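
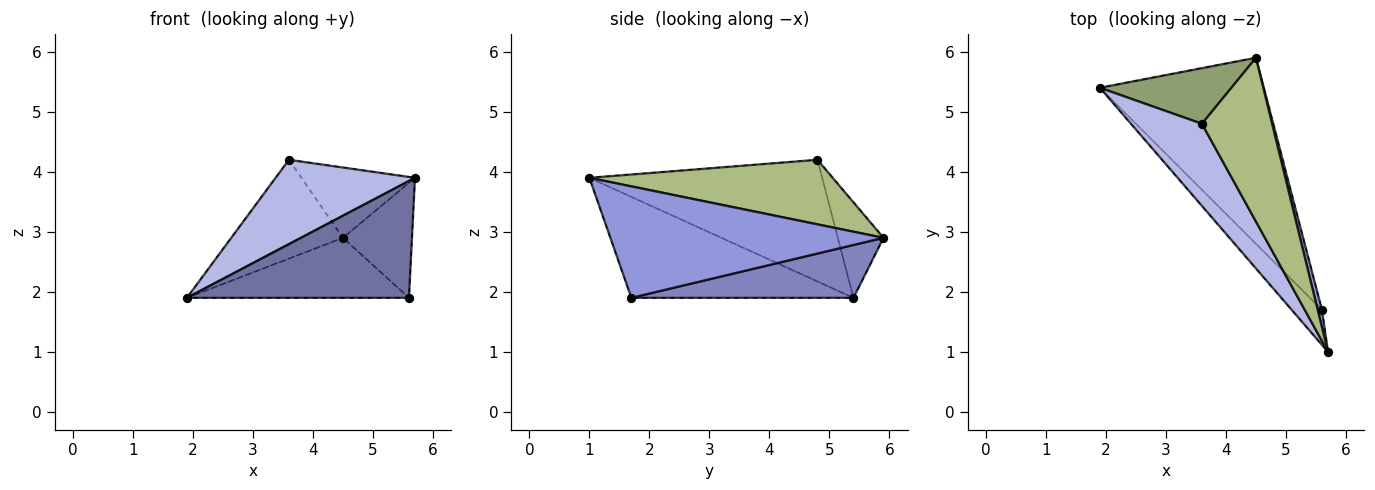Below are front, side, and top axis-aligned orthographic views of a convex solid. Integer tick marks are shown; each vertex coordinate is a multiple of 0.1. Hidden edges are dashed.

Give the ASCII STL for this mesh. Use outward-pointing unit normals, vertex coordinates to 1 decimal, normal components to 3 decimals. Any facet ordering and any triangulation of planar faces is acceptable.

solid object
 facet normal -0.692 -0.692 -0.208
  outer loop
   vertex 5.6 1.7 1.9
   vertex 5.7 1.0 3.9
   vertex 1.9 5.4 1.9
  endloop
 endfacet
 facet normal 0.293 0.293 -0.910
  outer loop
   vertex 5.6 1.7 1.9
   vertex 1.9 5.4 1.9
   vertex 4.5 5.9 2.9
  endloop
 endfacet
 facet normal 0.969 0.245 0.037
  outer loop
   vertex 5.6 1.7 1.9
   vertex 4.5 5.9 2.9
   vertex 5.7 1.0 3.9
  endloop
 endfacet
 facet normal -0.767 -0.459 0.447
  outer loop
   vertex 3.6 4.8 4.2
   vertex 1.9 5.4 1.9
   vertex 5.7 1.0 3.9
  endloop
 endfacet
 facet normal -0.336 0.821 0.462
  outer loop
   vertex 3.6 4.8 4.2
   vertex 4.5 5.9 2.9
   vertex 1.9 5.4 1.9
  endloop
 endfacet
 facet normal 0.645 0.301 0.702
  outer loop
   vertex 3.6 4.8 4.2
   vertex 5.7 1.0 3.9
   vertex 4.5 5.9 2.9
  endloop
 endfacet
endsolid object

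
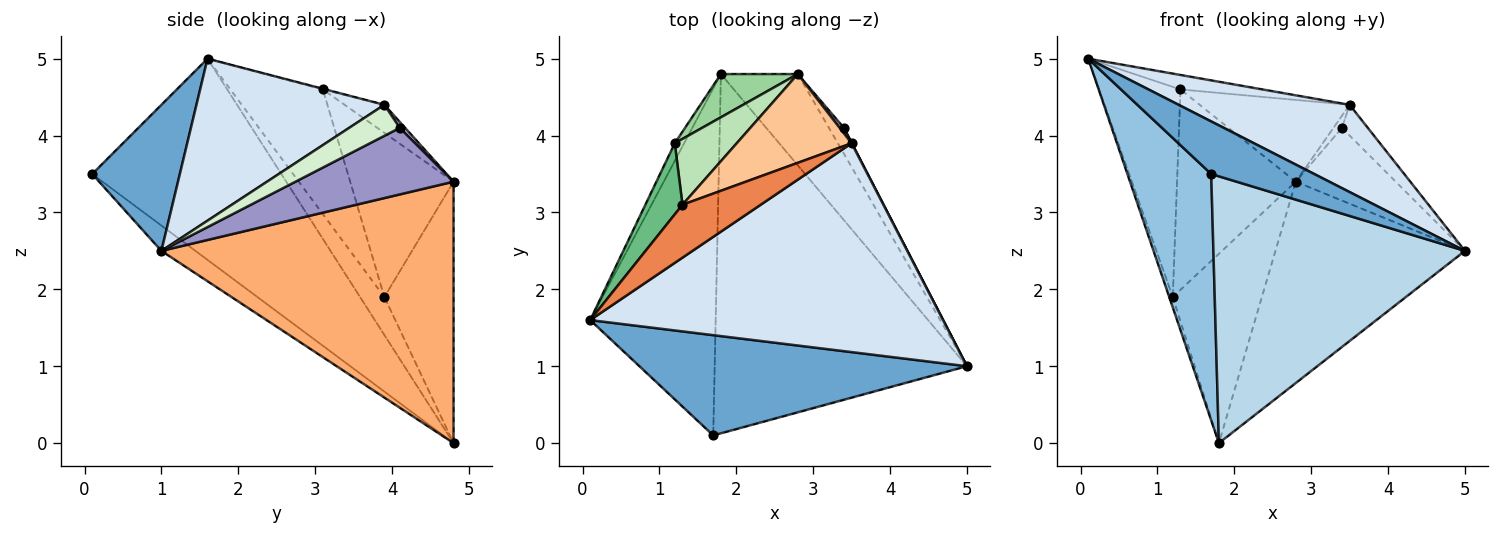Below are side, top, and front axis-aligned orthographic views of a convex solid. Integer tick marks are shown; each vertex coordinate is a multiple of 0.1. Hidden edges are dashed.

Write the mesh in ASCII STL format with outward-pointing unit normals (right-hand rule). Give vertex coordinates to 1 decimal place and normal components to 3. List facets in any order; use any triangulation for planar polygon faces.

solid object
 facet normal 0.367 -0.432 0.824
  outer loop
   vertex 1.7 0.1 3.5
   vertex 5.0 1.0 2.5
   vertex 0.1 1.6 5.0
  endloop
 endfacet
 facet normal -0.794 -0.352 -0.495
  outer loop
   vertex 1.7 0.1 3.5
   vertex 0.1 1.6 5.0
   vertex 1.8 4.8 0.0
  endloop
 endfacet
 facet normal -0.080 -0.594 -0.800
  outer loop
   vertex 1.7 0.1 3.5
   vertex 1.8 4.8 0.0
   vertex 5.0 1.0 2.5
  endloop
 endfacet
 facet normal 0.390 -0.355 0.850
  outer loop
   vertex 3.5 3.9 4.4
   vertex 0.1 1.6 5.0
   vertex 5.0 1.0 2.5
  endloop
 endfacet
 facet normal -0.008 0.264 0.965
  outer loop
   vertex 1.3 3.1 4.6
   vertex 0.1 1.6 5.0
   vertex 3.5 3.9 4.4
  endloop
 endfacet
 facet normal 0.815 0.528 -0.240
  outer loop
   vertex 2.8 4.8 3.4
   vertex 5.0 1.0 2.5
   vertex 1.8 4.8 0.0
  endloop
 endfacet
 facet normal -0.177 0.667 0.724
  outer loop
   vertex 2.8 4.8 3.4
   vertex 1.3 3.1 4.6
   vertex 3.5 3.9 4.4
  endloop
 endfacet
 facet normal -0.961 0.140 -0.237
  outer loop
   vertex 1.2 3.9 1.9
   vertex 1.8 4.8 0.0
   vertex 0.1 1.6 5.0
  endloop
 endfacet
 facet normal -0.733 0.644 0.218
  outer loop
   vertex 1.2 3.9 1.9
   vertex 0.1 1.6 5.0
   vertex 1.3 3.1 4.6
  endloop
 endfacet
 facet normal -0.604 0.777 0.178
  outer loop
   vertex 1.2 3.9 1.9
   vertex 2.8 4.8 3.4
   vertex 1.8 4.8 0.0
  endloop
 endfacet
 facet normal -0.637 0.732 0.241
  outer loop
   vertex 1.2 3.9 1.9
   vertex 1.3 3.1 4.6
   vertex 2.8 4.8 3.4
  endloop
 endfacet
 facet normal 0.890 0.456 0.007
  outer loop
   vertex 3.4 4.1 4.1
   vertex 3.5 3.9 4.4
   vertex 5.0 1.0 2.5
  endloop
 endfacet
 facet normal 0.830 0.525 -0.187
  outer loop
   vertex 3.4 4.1 4.1
   vertex 5.0 1.0 2.5
   vertex 2.8 4.8 3.4
  endloop
 endfacet
 facet normal 0.501 0.788 0.358
  outer loop
   vertex 3.4 4.1 4.1
   vertex 2.8 4.8 3.4
   vertex 3.5 3.9 4.4
  endloop
 endfacet
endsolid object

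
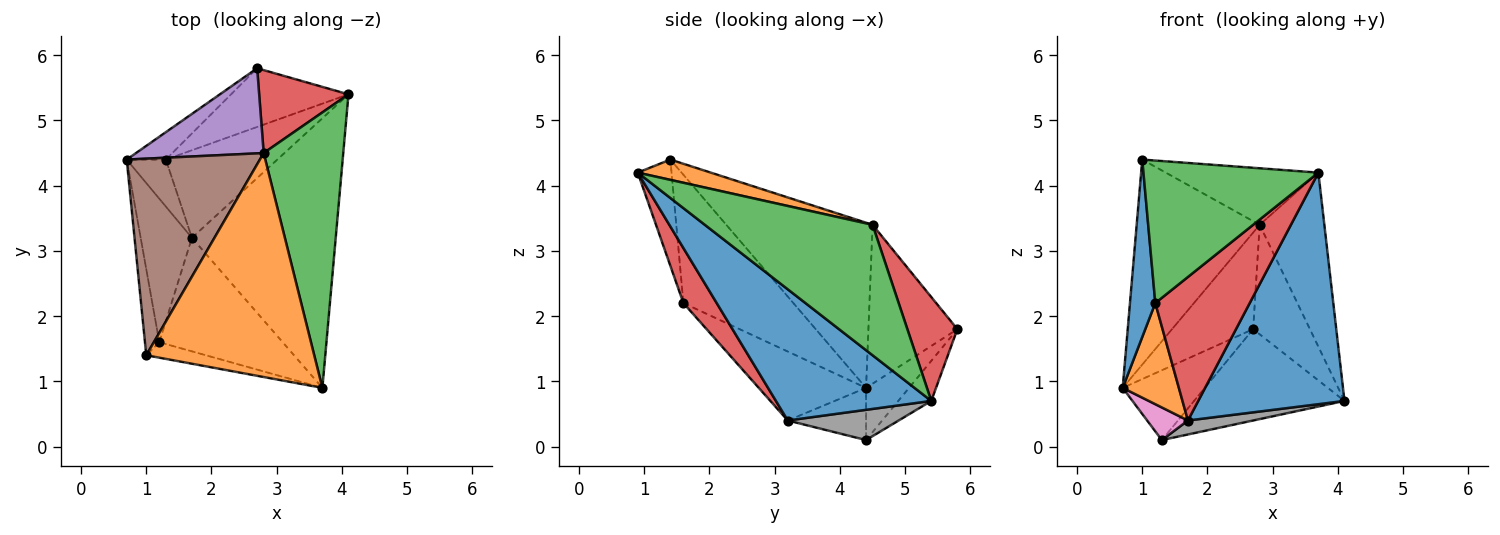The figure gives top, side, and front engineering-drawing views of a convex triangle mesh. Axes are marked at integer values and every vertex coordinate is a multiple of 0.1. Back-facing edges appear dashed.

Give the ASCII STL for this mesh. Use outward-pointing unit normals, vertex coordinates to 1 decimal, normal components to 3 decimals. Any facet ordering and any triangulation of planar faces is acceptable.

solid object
 facet normal 0.569 -0.536 -0.624
  outer loop
   vertex 1.7 3.2 0.4
   vertex 4.1 5.4 0.7
   vertex 3.7 0.9 4.2
  endloop
 endfacet
 facet normal 0.116 0.243 0.963
  outer loop
   vertex 2.8 4.5 3.4
   vertex 1.0 1.4 4.4
   vertex 3.7 0.9 4.2
  endloop
 endfacet
 facet normal 0.811 0.313 0.495
  outer loop
   vertex 2.8 4.5 3.4
   vertex 3.7 0.9 4.2
   vertex 4.1 5.4 0.7
  endloop
 endfacet
 facet normal 0.575 0.652 0.494
  outer loop
   vertex 2.8 4.5 3.4
   vertex 4.1 5.4 0.7
   vertex 2.7 5.8 1.8
  endloop
 endfacet
 facet normal -0.635 0.579 0.510
  outer loop
   vertex 2.8 4.5 3.4
   vertex 2.7 5.8 1.8
   vertex 0.7 4.4 0.9
  endloop
 endfacet
 facet normal -0.651 0.548 0.525
  outer loop
   vertex 2.8 4.5 3.4
   vertex 0.7 4.4 0.9
   vertex 1.0 1.4 4.4
  endloop
 endfacet
 facet normal -0.738 -0.385 -0.554
  outer loop
   vertex 1.3 4.4 0.1
   vertex 1.7 3.2 0.4
   vertex 0.7 4.4 0.9
  endloop
 endfacet
 facet normal 0.259 -0.152 -0.954
  outer loop
   vertex 1.3 4.4 0.1
   vertex 4.1 5.4 0.7
   vertex 1.7 3.2 0.4
  endloop
 endfacet
 facet normal -0.438 0.837 -0.328
  outer loop
   vertex 1.3 4.4 0.1
   vertex 0.7 4.4 0.9
   vertex 2.7 5.8 1.8
  endloop
 endfacet
 facet normal -0.181 0.827 -0.532
  outer loop
   vertex 1.3 4.4 0.1
   vertex 2.7 5.8 1.8
   vertex 4.1 5.4 0.7
  endloop
 endfacet
 facet normal -0.969 -0.223 -0.108
  outer loop
   vertex 1.2 1.6 2.2
   vertex 1.0 1.4 4.4
   vertex 0.7 4.4 0.9
  endloop
 endfacet
 facet normal -0.740 -0.387 -0.550
  outer loop
   vertex 1.2 1.6 2.2
   vertex 0.7 4.4 0.9
   vertex 1.7 3.2 0.4
  endloop
 endfacet
 facet normal -0.189 -0.976 -0.106
  outer loop
   vertex 1.2 1.6 2.2
   vertex 3.7 0.9 4.2
   vertex 1.0 1.4 4.4
  endloop
 endfacet
 facet normal 0.267 -0.756 -0.598
  outer loop
   vertex 1.2 1.6 2.2
   vertex 1.7 3.2 0.4
   vertex 3.7 0.9 4.2
  endloop
 endfacet
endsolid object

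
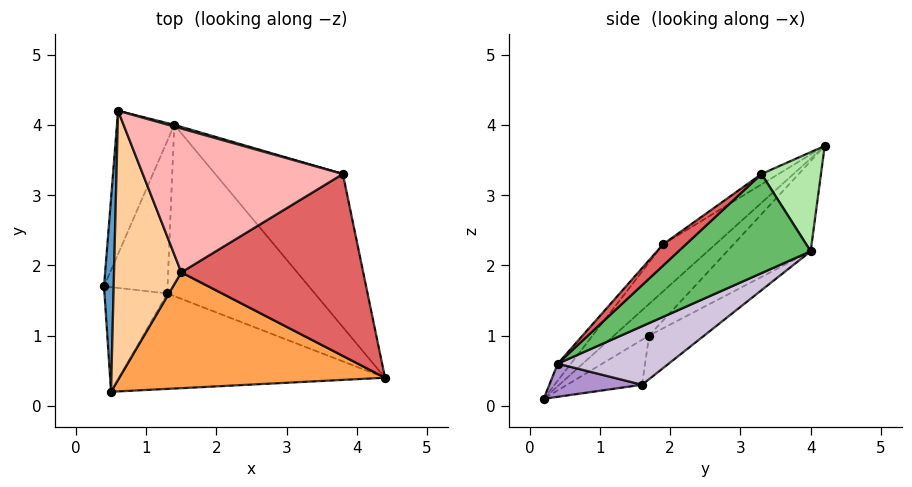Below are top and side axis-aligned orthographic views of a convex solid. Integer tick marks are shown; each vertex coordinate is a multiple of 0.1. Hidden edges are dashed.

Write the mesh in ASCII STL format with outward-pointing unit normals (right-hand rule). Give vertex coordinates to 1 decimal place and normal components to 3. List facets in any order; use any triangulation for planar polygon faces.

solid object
 facet normal -0.930 -0.233 0.284
  outer loop
   vertex 0.5 0.2 0.1
   vertex 0.6 4.2 3.7
   vertex 0.4 1.7 1.0
  endloop
 endfacet
 facet normal -0.709 0.543 -0.450
  outer loop
   vertex 1.4 4.0 2.2
   vertex 0.4 1.7 1.0
   vertex 0.6 4.2 3.7
  endloop
 endfacet
 facet normal -0.040 -0.782 0.622
  outer loop
   vertex 1.5 1.9 2.3
   vertex 0.5 0.2 0.1
   vertex 4.4 0.4 0.6
  endloop
 endfacet
 facet normal -0.465 -0.586 0.664
  outer loop
   vertex 1.5 1.9 2.3
   vertex 0.6 4.2 3.7
   vertex 0.5 0.2 0.1
  endloop
 endfacet
 facet normal 0.465 0.653 -0.598
  outer loop
   vertex 3.8 3.3 3.3
   vertex 4.4 0.4 0.6
   vertex 1.4 4.0 2.2
  endloop
 endfacet
 facet normal 0.273 0.962 0.017
  outer loop
   vertex 3.8 3.3 3.3
   vertex 1.4 4.0 2.2
   vertex 0.6 4.2 3.7
  endloop
 endfacet
 facet normal 0.086 -0.669 0.738
  outer loop
   vertex 3.8 3.3 3.3
   vertex 1.5 1.9 2.3
   vertex 4.4 0.4 0.6
  endloop
 endfacet
 facet normal -0.044 -0.532 0.846
  outer loop
   vertex 3.8 3.3 3.3
   vertex 0.6 4.2 3.7
   vertex 1.5 1.9 2.3
  endloop
 endfacet
 facet normal 0.123 0.071 -0.990
  outer loop
   vertex 1.3 1.6 0.3
   vertex 4.4 0.4 0.6
   vertex 0.5 0.2 0.1
  endloop
 endfacet
 facet normal 0.299 0.585 -0.754
  outer loop
   vertex 1.3 1.6 0.3
   vertex 1.4 4.0 2.2
   vertex 4.4 0.4 0.6
  endloop
 endfacet
 facet normal -0.531 0.410 -0.742
  outer loop
   vertex 1.3 1.6 0.3
   vertex 0.5 0.2 0.1
   vertex 0.4 1.7 1.0
  endloop
 endfacet
 facet normal -0.469 0.560 -0.683
  outer loop
   vertex 1.3 1.6 0.3
   vertex 0.4 1.7 1.0
   vertex 1.4 4.0 2.2
  endloop
 endfacet
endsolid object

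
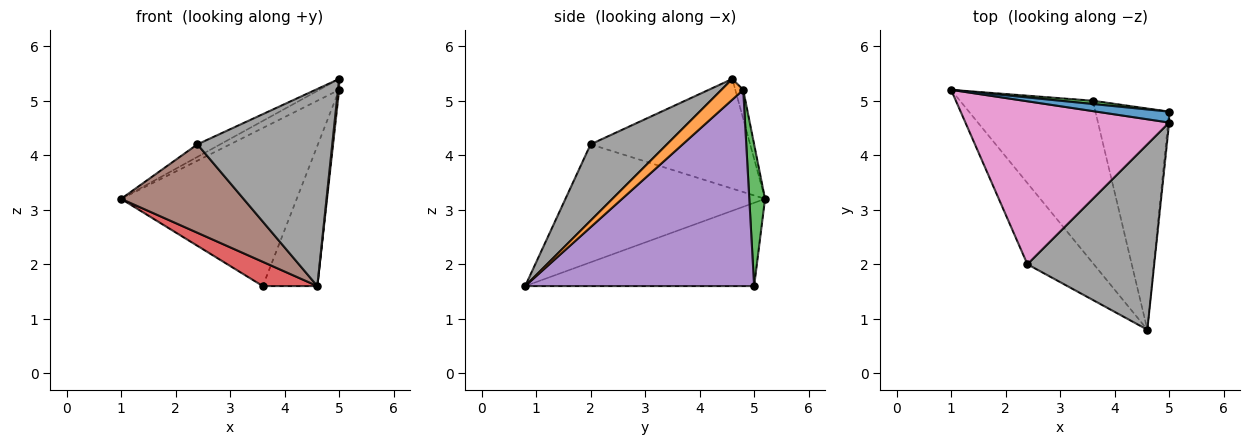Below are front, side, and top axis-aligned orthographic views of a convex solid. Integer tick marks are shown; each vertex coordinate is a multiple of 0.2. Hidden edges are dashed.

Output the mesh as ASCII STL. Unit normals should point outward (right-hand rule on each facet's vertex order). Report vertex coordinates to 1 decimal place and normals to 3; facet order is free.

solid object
 facet normal -0.272 0.680 0.680
  outer loop
   vertex 5.0 4.6 5.4
   vertex 5.0 4.8 5.2
   vertex 1.0 5.2 3.2
  endloop
 endfacet
 facet normal 0.997 -0.052 -0.052
  outer loop
   vertex 5.0 4.6 5.4
   vertex 4.6 0.8 1.6
   vertex 5.0 4.8 5.2
  endloop
 endfacet
 facet normal 0.089 0.996 0.021
  outer loop
   vertex 3.6 5.0 1.6
   vertex 1.0 5.2 3.2
   vertex 5.0 4.8 5.2
  endloop
 endfacet
 facet normal -0.527 -0.125 -0.841
  outer loop
   vertex 3.6 5.0 1.6
   vertex 4.6 0.8 1.6
   vertex 1.0 5.2 3.2
  endloop
 endfacet
 facet normal 0.914 0.218 -0.343
  outer loop
   vertex 3.6 5.0 1.6
   vertex 5.0 4.8 5.2
   vertex 4.6 0.8 1.6
  endloop
 endfacet
 facet normal -0.768 -0.471 -0.433
  outer loop
   vertex 2.4 2.0 4.2
   vertex 1.0 5.2 3.2
   vertex 4.6 0.8 1.6
  endloop
 endfacet
 facet normal -0.473 0.068 0.878
  outer loop
   vertex 2.4 2.0 4.2
   vertex 5.0 4.6 5.4
   vertex 1.0 5.2 3.2
  endloop
 endfacet
 facet normal 0.381 -0.673 0.633
  outer loop
   vertex 2.4 2.0 4.2
   vertex 4.6 0.8 1.6
   vertex 5.0 4.6 5.4
  endloop
 endfacet
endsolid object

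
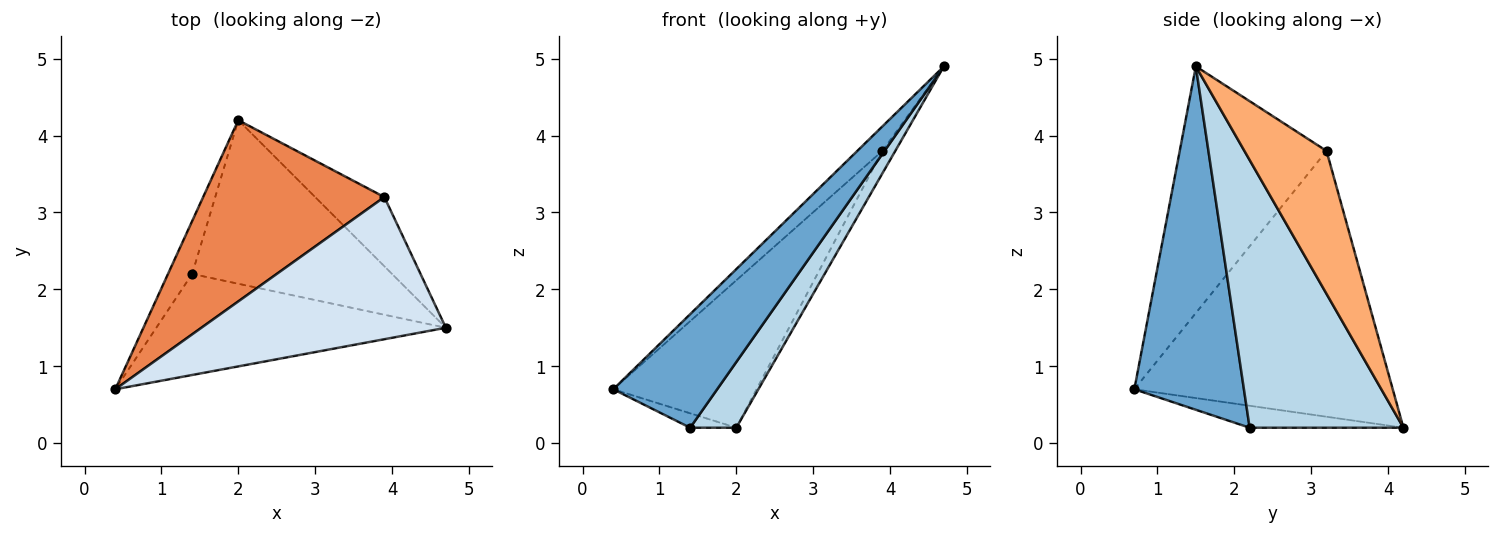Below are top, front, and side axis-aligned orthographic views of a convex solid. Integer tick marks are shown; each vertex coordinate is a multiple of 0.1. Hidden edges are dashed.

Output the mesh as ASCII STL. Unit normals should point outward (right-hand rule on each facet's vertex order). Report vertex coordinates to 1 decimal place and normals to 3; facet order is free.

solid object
 facet normal 0.619 -0.587 -0.522
  outer loop
   vertex 1.4 2.2 0.2
   vertex 4.7 1.5 4.9
   vertex 0.4 0.7 0.7
  endloop
 endfacet
 facet normal -0.659 0.198 -0.725
  outer loop
   vertex 1.4 2.2 0.2
   vertex 0.4 0.7 0.7
   vertex 2.0 4.2 0.2
  endloop
 endfacet
 facet normal 0.779 -0.234 -0.582
  outer loop
   vertex 1.4 2.2 0.2
   vertex 2.0 4.2 0.2
   vertex 4.7 1.5 4.9
  endloop
 endfacet
 facet normal -0.705 0.120 0.699
  outer loop
   vertex 3.9 3.2 3.8
   vertex 0.4 0.7 0.7
   vertex 4.7 1.5 4.9
  endloop
 endfacet
 facet normal -0.751 0.417 0.512
  outer loop
   vertex 3.9 3.2 3.8
   vertex 2.0 4.2 0.2
   vertex 0.4 0.7 0.7
  endloop
 endfacet
 facet normal 0.891 0.140 -0.431
  outer loop
   vertex 3.9 3.2 3.8
   vertex 4.7 1.5 4.9
   vertex 2.0 4.2 0.2
  endloop
 endfacet
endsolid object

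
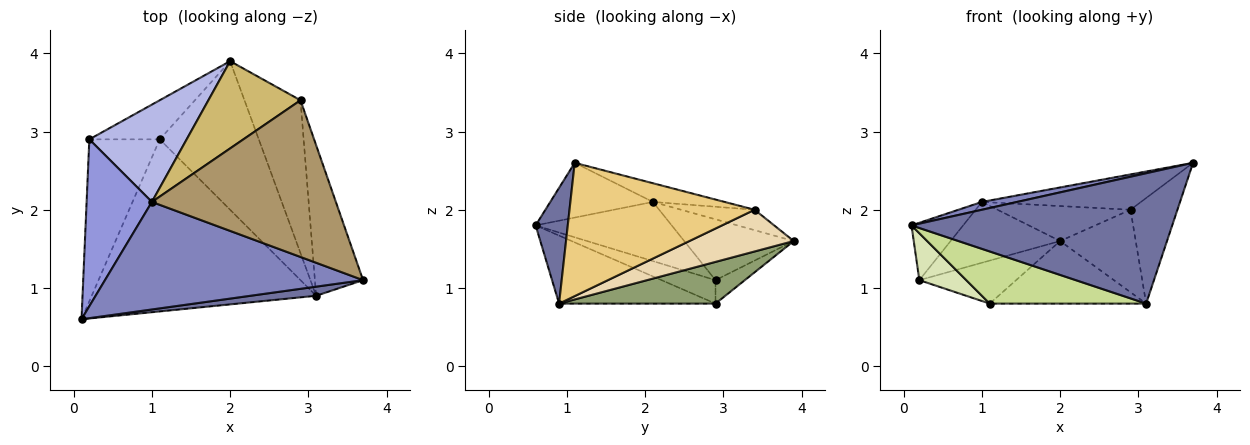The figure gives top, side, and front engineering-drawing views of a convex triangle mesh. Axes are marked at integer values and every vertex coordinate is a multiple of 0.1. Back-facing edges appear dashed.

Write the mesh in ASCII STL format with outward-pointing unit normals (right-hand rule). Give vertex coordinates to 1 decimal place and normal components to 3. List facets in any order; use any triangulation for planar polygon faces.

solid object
 facet normal 0.122 -0.990 0.069
  outer loop
   vertex 3.1 0.9 0.8
   vertex 3.7 1.1 2.6
   vertex 0.1 0.6 1.8
  endloop
 endfacet
 facet normal -0.207 -0.071 0.976
  outer loop
   vertex 1.0 2.1 2.1
   vertex 0.1 0.6 1.8
   vertex 3.7 1.1 2.6
  endloop
 endfacet
 facet normal -0.651 0.247 0.718
  outer loop
   vertex 1.0 2.1 2.1
   vertex 0.2 2.9 1.1
   vertex 0.1 0.6 1.8
  endloop
 endfacet
 facet normal -0.468 0.468 0.749
  outer loop
   vertex 1.0 2.1 2.1
   vertex 2.0 3.9 1.6
   vertex 0.2 2.9 1.1
  endloop
 endfacet
 facet normal 0.362 0.362 -0.859
  outer loop
   vertex 1.1 2.9 0.8
   vertex 2.0 3.9 1.6
   vertex 3.1 0.9 0.8
  endloop
 endfacet
 facet normal -0.219 0.722 -0.656
  outer loop
   vertex 1.1 2.9 0.8
   vertex 0.2 2.9 1.1
   vertex 2.0 3.9 1.6
  endloop
 endfacet
 facet normal -0.279 -0.279 -0.919
  outer loop
   vertex 1.1 2.9 0.8
   vertex 3.1 0.9 0.8
   vertex 0.1 0.6 1.8
  endloop
 endfacet
 facet normal -0.305 -0.265 -0.915
  outer loop
   vertex 1.1 2.9 0.8
   vertex 0.1 0.6 1.8
   vertex 0.2 2.9 1.1
  endloop
 endfacet
 facet normal -0.099 0.219 0.971
  outer loop
   vertex 2.9 3.4 2.0
   vertex 1.0 2.1 2.1
   vertex 3.7 1.1 2.6
  endloop
 endfacet
 facet normal -0.202 0.365 0.909
  outer loop
   vertex 2.9 3.4 2.0
   vertex 2.0 3.9 1.6
   vertex 1.0 2.1 2.1
  endloop
 endfacet
 facet normal 0.915 0.232 -0.331
  outer loop
   vertex 2.9 3.4 2.0
   vertex 3.7 1.1 2.6
   vertex 3.1 0.9 0.8
  endloop
 endfacet
 facet normal 0.548 0.397 -0.736
  outer loop
   vertex 2.9 3.4 2.0
   vertex 3.1 0.9 0.8
   vertex 2.0 3.9 1.6
  endloop
 endfacet
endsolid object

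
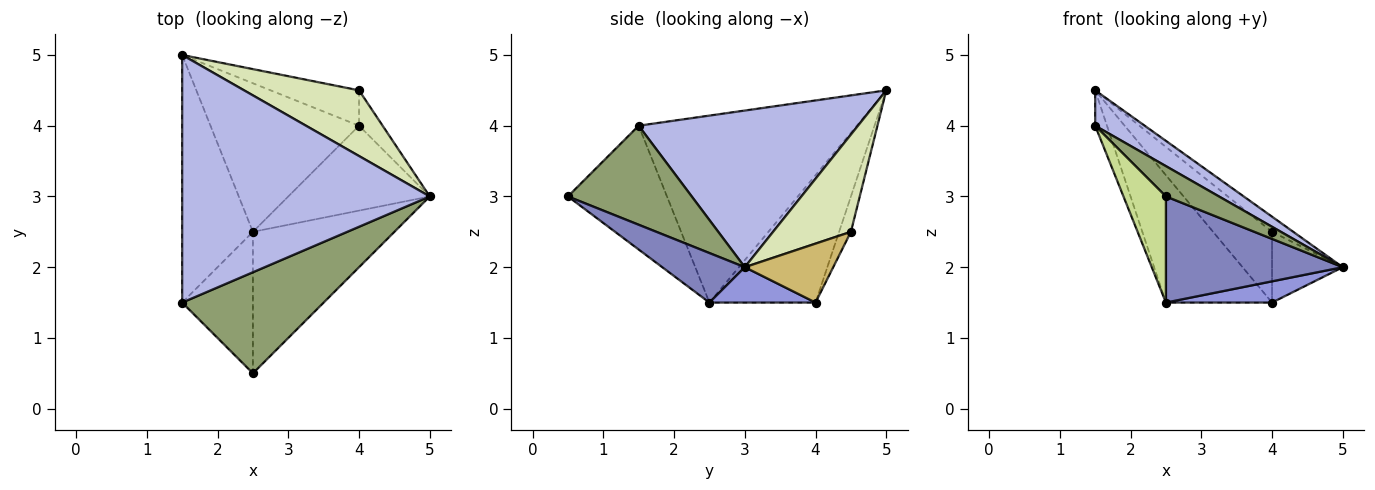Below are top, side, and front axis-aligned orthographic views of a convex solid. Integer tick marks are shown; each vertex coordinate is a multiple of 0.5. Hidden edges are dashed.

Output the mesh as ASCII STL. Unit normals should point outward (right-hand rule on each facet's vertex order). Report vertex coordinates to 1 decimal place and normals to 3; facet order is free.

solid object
 facet normal -0.545 0.545 -0.636
  outer loop
   vertex 2.5 2.5 1.5
   vertex 1.5 5.0 4.5
   vertex 4.0 4.0 1.5
  endloop
 endfacet
 facet normal 0.270 -0.578 -0.770
  outer loop
   vertex 2.5 2.5 1.5
   vertex 5.0 3.0 2.0
   vertex 2.5 0.5 3.0
  endloop
 endfacet
 facet normal 0.236 -0.236 -0.943
  outer loop
   vertex 2.5 2.5 1.5
   vertex 4.0 4.0 1.5
   vertex 5.0 3.0 2.0
  endloop
 endfacet
 facet normal 0.531 -0.120 0.839
  outer loop
   vertex 1.5 1.5 4.0
   vertex 5.0 3.0 2.0
   vertex 1.5 5.0 4.5
  endloop
 endfacet
 facet normal 0.557 -0.239 0.796
  outer loop
   vertex 1.5 1.5 4.0
   vertex 2.5 0.5 3.0
   vertex 5.0 3.0 2.0
  endloop
 endfacet
 facet normal -0.934 0.050 -0.353
  outer loop
   vertex 1.5 1.5 4.0
   vertex 1.5 5.0 4.5
   vertex 2.5 2.5 1.5
  endloop
 endfacet
 facet normal -0.814 -0.349 -0.465
  outer loop
   vertex 1.5 1.5 4.0
   vertex 2.5 2.5 1.5
   vertex 2.5 0.5 3.0
  endloop
 endfacet
 facet normal 0.636 0.173 0.752
  outer loop
   vertex 4.0 4.5 2.5
   vertex 1.5 5.0 4.5
   vertex 5.0 3.0 2.0
  endloop
 endfacet
 facet normal -0.176 0.880 -0.440
  outer loop
   vertex 4.0 4.5 2.5
   vertex 4.0 4.0 1.5
   vertex 1.5 5.0 4.5
  endloop
 endfacet
 facet normal 0.745 0.596 -0.298
  outer loop
   vertex 4.0 4.5 2.5
   vertex 5.0 3.0 2.0
   vertex 4.0 4.0 1.5
  endloop
 endfacet
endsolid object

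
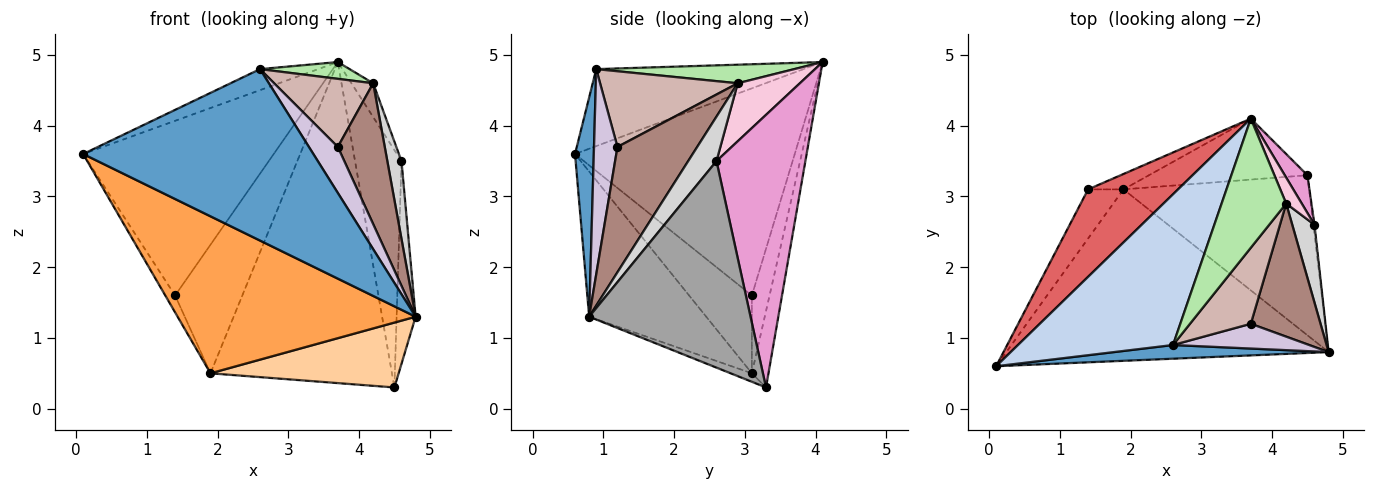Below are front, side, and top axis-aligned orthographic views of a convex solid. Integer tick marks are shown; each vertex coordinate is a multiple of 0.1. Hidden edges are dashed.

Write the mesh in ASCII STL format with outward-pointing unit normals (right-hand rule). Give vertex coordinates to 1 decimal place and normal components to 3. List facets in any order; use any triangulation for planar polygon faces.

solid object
 facet normal 0.081 -0.994 0.079
  outer loop
   vertex 2.6 0.9 4.8
   vertex 0.1 0.6 3.6
   vertex 4.8 0.8 1.3
  endloop
 endfacet
 facet normal -0.441 0.124 0.889
  outer loop
   vertex 2.6 0.9 4.8
   vertex 3.7 4.1 4.9
   vertex 0.1 0.6 3.6
  endloop
 endfacet
 facet normal -0.315 -0.641 -0.700
  outer loop
   vertex 1.9 3.1 0.5
   vertex 4.8 0.8 1.3
   vertex 0.1 0.6 3.6
  endloop
 endfacet
 facet normal -0.042 -0.375 -0.926
  outer loop
   vertex 1.9 3.1 0.5
   vertex 4.5 3.3 0.3
   vertex 4.8 0.8 1.3
  endloop
 endfacet
 facet normal -0.090 0.979 -0.186
  outer loop
   vertex 1.9 3.1 0.5
   vertex 3.7 4.1 4.9
   vertex 4.5 3.3 0.3
  endloop
 endfacet
 facet normal 0.274 -0.124 0.954
  outer loop
   vertex 4.2 2.9 4.6
   vertex 3.7 4.1 4.9
   vertex 2.6 0.9 4.8
  endloop
 endfacet
 facet normal -0.718 0.623 0.312
  outer loop
   vertex 1.4 3.1 1.6
   vertex 0.1 0.6 3.6
   vertex 3.7 4.1 4.9
  endloop
 endfacet
 facet normal -0.901 0.141 -0.410
  outer loop
   vertex 1.4 3.1 1.6
   vertex 1.9 3.1 0.5
   vertex 0.1 0.6 3.6
  endloop
 endfacet
 facet normal -0.253 0.961 -0.115
  outer loop
   vertex 1.4 3.1 1.6
   vertex 3.7 4.1 4.9
   vertex 1.9 3.1 0.5
  endloop
 endfacet
 facet normal 0.581 -0.716 0.386
  outer loop
   vertex 3.7 1.2 3.7
   vertex 2.6 0.9 4.8
   vertex 4.8 0.8 1.3
  endloop
 endfacet
 facet normal 0.777 -0.457 0.432
  outer loop
   vertex 3.7 1.2 3.7
   vertex 4.8 0.8 1.3
   vertex 4.2 2.9 4.6
  endloop
 endfacet
 facet normal 0.680 -0.489 0.546
  outer loop
   vertex 3.7 1.2 3.7
   vertex 4.2 2.9 4.6
   vertex 2.6 0.9 4.8
  endloop
 endfacet
 facet normal 0.884 0.462 0.073
  outer loop
   vertex 4.6 2.6 3.5
   vertex 4.5 3.3 0.3
   vertex 3.7 4.1 4.9
  endloop
 endfacet
 facet normal 0.915 0.320 0.246
  outer loop
   vertex 4.6 2.6 3.5
   vertex 3.7 4.1 4.9
   vertex 4.2 2.9 4.6
  endloop
 endfacet
 facet normal 0.993 0.117 -0.005
  outer loop
   vertex 4.6 2.6 3.5
   vertex 4.8 0.8 1.3
   vertex 4.5 3.3 0.3
  endloop
 endfacet
 facet normal 0.816 -0.408 0.408
  outer loop
   vertex 4.6 2.6 3.5
   vertex 4.2 2.9 4.6
   vertex 4.8 0.8 1.3
  endloop
 endfacet
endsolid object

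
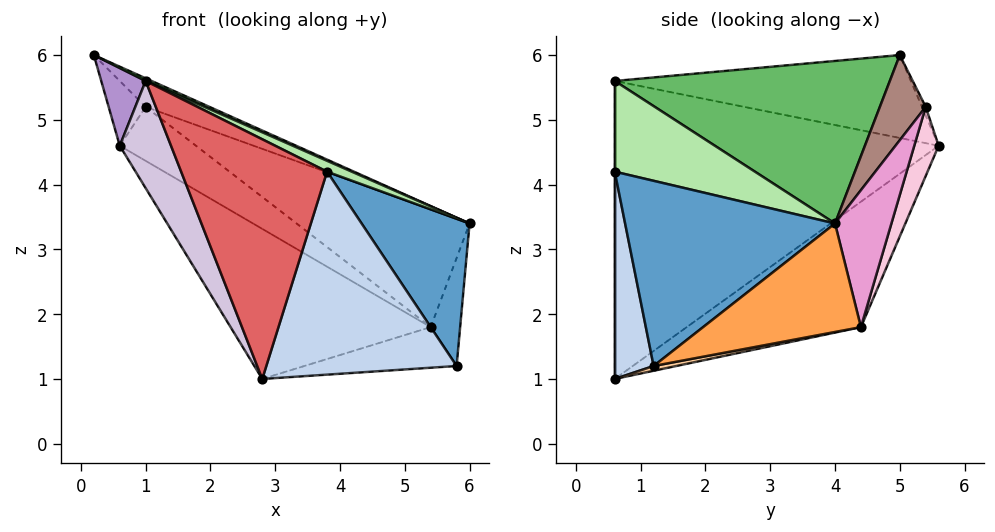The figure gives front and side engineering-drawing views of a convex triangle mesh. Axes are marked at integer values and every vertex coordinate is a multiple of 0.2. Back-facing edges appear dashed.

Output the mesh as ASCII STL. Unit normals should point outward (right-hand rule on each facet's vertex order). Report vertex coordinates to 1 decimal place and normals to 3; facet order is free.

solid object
 facet normal 0.795 -0.409 0.448
  outer loop
   vertex 5.8 1.2 1.2
   vertex 6.0 4.0 3.4
   vertex 3.8 0.6 4.2
  endloop
 endfacet
 facet normal 0.200 -0.978 -0.062
  outer loop
   vertex 5.8 1.2 1.2
   vertex 3.8 0.6 4.2
   vertex 2.8 0.6 1.0
  endloop
 endfacet
 facet normal 0.936 0.175 -0.307
  outer loop
   vertex 5.4 4.4 1.8
   vertex 6.0 4.0 3.4
   vertex 5.8 1.2 1.2
  endloop
 endfacet
 facet normal 0.028 0.188 -0.982
  outer loop
   vertex 5.4 4.4 1.8
   vertex 5.8 1.2 1.2
   vertex 2.8 0.6 1.0
  endloop
 endfacet
 facet normal 0.408 -0.009 0.913
  outer loop
   vertex 1.0 0.6 5.6
   vertex 6.0 4.0 3.4
   vertex 0.2 5.0 6.0
  endloop
 endfacet
 facet normal 0.446 -0.079 0.892
  outer loop
   vertex 1.0 0.6 5.6
   vertex 3.8 0.6 4.2
   vertex 6.0 4.0 3.4
  endloop
 endfacet
 facet normal 0.000 -1.000 0.000
  outer loop
   vertex 1.0 0.6 5.6
   vertex 2.8 0.6 1.0
   vertex 3.8 0.6 4.2
  endloop
 endfacet
 facet normal -0.373 0.428 -0.823
  outer loop
   vertex 0.6 5.6 4.6
   vertex 5.4 4.4 1.8
   vertex 2.8 0.6 1.0
  endloop
 endfacet
 facet normal -0.935 -0.140 -0.327
  outer loop
   vertex 0.6 5.6 4.6
   vertex 1.0 0.6 5.6
   vertex 0.2 5.0 6.0
  endloop
 endfacet
 facet normal -0.921 -0.146 -0.361
  outer loop
   vertex 0.6 5.6 4.6
   vertex 2.8 0.6 1.0
   vertex 1.0 0.6 5.6
  endloop
 endfacet
 facet normal 0.415 0.577 0.703
  outer loop
   vertex 1.0 5.4 5.2
   vertex 0.2 5.0 6.0
   vertex 6.0 4.0 3.4
  endloop
 endfacet
 facet normal -0.092 0.925 0.370
  outer loop
   vertex 1.0 5.4 5.2
   vertex 0.6 5.6 4.6
   vertex 0.2 5.0 6.0
  endloop
 endfacet
 facet normal 0.308 0.944 0.121
  outer loop
   vertex 1.0 5.4 5.2
   vertex 6.0 4.0 3.4
   vertex 5.4 4.4 1.8
  endloop
 endfacet
 facet normal 0.303 0.946 0.114
  outer loop
   vertex 1.0 5.4 5.2
   vertex 5.4 4.4 1.8
   vertex 0.6 5.6 4.6
  endloop
 endfacet
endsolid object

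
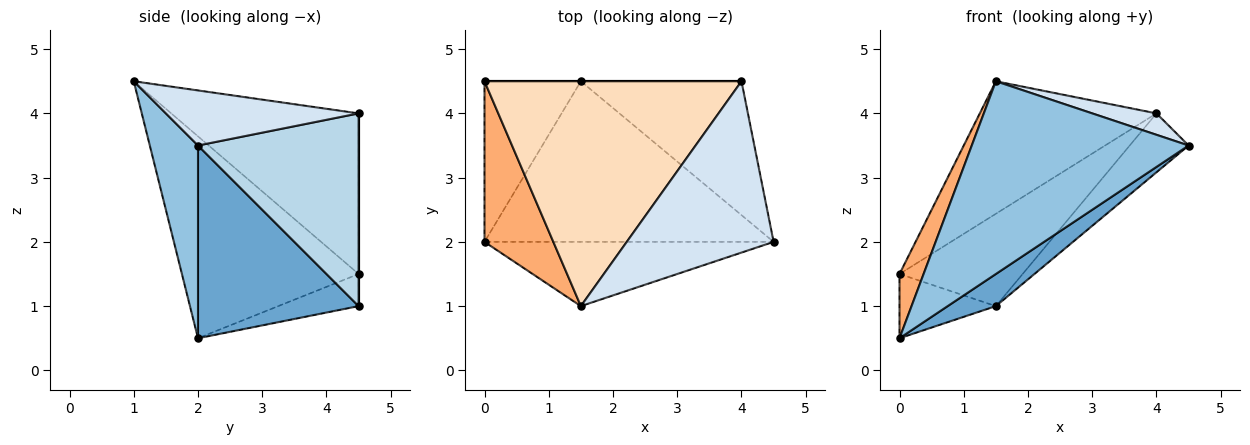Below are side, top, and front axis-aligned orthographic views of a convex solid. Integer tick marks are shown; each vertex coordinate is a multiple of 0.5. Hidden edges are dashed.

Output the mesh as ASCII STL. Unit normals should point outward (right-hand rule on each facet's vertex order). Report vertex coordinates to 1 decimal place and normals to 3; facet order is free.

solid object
 facet normal 0.547 -0.164 -0.821
  outer loop
   vertex 1.5 4.5 1.0
   vertex 4.5 2.0 3.5
   vertex 0.0 2.0 0.5
  endloop
 endfacet
 facet normal 0.206 -0.928 -0.309
  outer loop
   vertex 1.5 1.0 4.5
   vertex 0.0 2.0 0.5
   vertex 4.5 2.0 3.5
  endloop
 endfacet
 facet normal 0.739 0.271 -0.616
  outer loop
   vertex 4.0 4.5 4.0
   vertex 4.5 2.0 3.5
   vertex 1.5 4.5 1.0
  endloop
 endfacet
 facet normal 0.349 -0.116 0.930
  outer loop
   vertex 4.0 4.5 4.0
   vertex 1.5 1.0 4.5
   vertex 4.5 2.0 3.5
  endloop
 endfacet
 facet normal -0.296 0.355 -0.887
  outer loop
   vertex 0.0 4.5 1.5
   vertex 1.5 4.5 1.0
   vertex 0.0 2.0 0.5
  endloop
 endfacet
 facet normal -0.939 -0.128 0.320
  outer loop
   vertex 0.0 4.5 1.5
   vertex 0.0 2.0 0.5
   vertex 1.5 1.0 4.5
  endloop
 endfacet
 facet normal 0.000 1.000 0.000
  outer loop
   vertex 0.0 4.5 1.5
   vertex 4.0 4.5 4.0
   vertex 1.5 4.5 1.0
  endloop
 endfacet
 facet normal -0.474 0.447 0.759
  outer loop
   vertex 0.0 4.5 1.5
   vertex 1.5 1.0 4.5
   vertex 4.0 4.5 4.0
  endloop
 endfacet
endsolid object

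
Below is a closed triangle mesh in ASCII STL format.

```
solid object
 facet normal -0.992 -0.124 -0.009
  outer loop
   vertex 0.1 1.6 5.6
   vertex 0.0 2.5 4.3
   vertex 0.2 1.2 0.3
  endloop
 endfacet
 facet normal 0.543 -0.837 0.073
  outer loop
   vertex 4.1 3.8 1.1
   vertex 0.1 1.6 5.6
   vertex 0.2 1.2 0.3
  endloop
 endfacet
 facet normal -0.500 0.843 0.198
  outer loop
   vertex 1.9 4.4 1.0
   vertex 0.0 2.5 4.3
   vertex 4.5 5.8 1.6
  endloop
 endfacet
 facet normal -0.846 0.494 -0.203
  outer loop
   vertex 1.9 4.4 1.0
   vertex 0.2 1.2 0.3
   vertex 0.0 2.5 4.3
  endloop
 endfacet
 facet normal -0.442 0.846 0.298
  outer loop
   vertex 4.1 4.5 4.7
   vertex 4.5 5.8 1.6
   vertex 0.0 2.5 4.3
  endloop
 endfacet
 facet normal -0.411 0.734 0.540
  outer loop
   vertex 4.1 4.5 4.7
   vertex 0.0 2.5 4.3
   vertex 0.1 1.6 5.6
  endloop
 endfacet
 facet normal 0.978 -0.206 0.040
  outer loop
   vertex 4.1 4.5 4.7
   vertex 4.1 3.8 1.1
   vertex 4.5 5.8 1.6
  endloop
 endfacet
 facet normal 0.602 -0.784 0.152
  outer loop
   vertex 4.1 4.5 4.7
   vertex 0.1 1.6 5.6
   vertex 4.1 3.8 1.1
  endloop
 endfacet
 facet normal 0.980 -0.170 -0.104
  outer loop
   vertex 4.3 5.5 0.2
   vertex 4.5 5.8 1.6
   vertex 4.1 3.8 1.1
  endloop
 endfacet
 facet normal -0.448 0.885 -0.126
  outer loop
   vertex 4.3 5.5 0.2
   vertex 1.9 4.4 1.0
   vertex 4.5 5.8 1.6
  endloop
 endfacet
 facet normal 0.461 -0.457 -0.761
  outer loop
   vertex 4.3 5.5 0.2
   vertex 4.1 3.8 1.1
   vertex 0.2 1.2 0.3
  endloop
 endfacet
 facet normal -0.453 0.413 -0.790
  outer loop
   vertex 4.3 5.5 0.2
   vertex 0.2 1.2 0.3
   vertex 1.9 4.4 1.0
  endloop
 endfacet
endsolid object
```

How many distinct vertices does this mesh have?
8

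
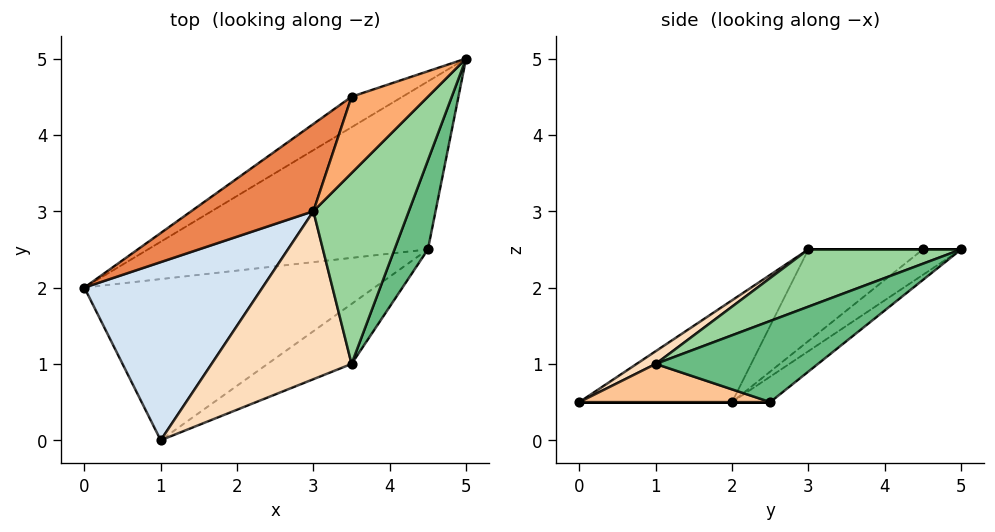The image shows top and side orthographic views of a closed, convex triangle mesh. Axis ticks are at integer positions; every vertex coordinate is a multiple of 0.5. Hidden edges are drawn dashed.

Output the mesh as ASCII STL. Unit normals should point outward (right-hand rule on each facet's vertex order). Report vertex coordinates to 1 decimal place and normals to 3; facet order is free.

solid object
 facet normal -0.267 0.802 -0.535
  outer loop
   vertex 3.5 4.5 2.5
   vertex 5.0 5.0 2.5
   vertex 0.0 2.0 0.5
  endloop
 endfacet
 facet normal -0.070 0.632 -0.772
  outer loop
   vertex 4.5 2.5 0.5
   vertex 0.0 2.0 0.5
   vertex 5.0 5.0 2.5
  endloop
 endfacet
 facet normal 0.000 0.000 -1.000
  outer loop
   vertex 4.5 2.5 0.5
   vertex 1.0 0.0 0.5
   vertex 0.0 2.0 0.5
  endloop
 endfacet
 facet normal -0.482 -0.241 0.843
  outer loop
   vertex 3.0 3.0 2.5
   vertex 0.0 2.0 0.5
   vertex 1.0 0.0 0.5
  endloop
 endfacet
 facet normal -0.588 0.196 0.784
  outer loop
   vertex 3.0 3.0 2.5
   vertex 3.5 4.5 2.5
   vertex 0.0 2.0 0.5
  endloop
 endfacet
 facet normal 0.000 0.000 1.000
  outer loop
   vertex 3.0 3.0 2.5
   vertex 5.0 5.0 2.5
   vertex 3.5 4.5 2.5
  endloop
 endfacet
 facet normal 0.358 -0.501 -0.788
  outer loop
   vertex 3.5 1.0 1.0
   vertex 1.0 0.0 0.5
   vertex 4.5 2.5 0.5
  endloop
 endfacet
 facet normal 0.073 -0.587 0.807
  outer loop
   vertex 3.5 1.0 1.0
   vertex 3.0 3.0 2.5
   vertex 1.0 0.0 0.5
  endloop
 endfacet
 facet normal 0.831 -0.440 0.342
  outer loop
   vertex 3.5 1.0 1.0
   vertex 4.5 2.5 0.5
   vertex 5.0 5.0 2.5
  endloop
 endfacet
 facet normal 0.457 -0.457 0.762
  outer loop
   vertex 3.5 1.0 1.0
   vertex 5.0 5.0 2.5
   vertex 3.0 3.0 2.5
  endloop
 endfacet
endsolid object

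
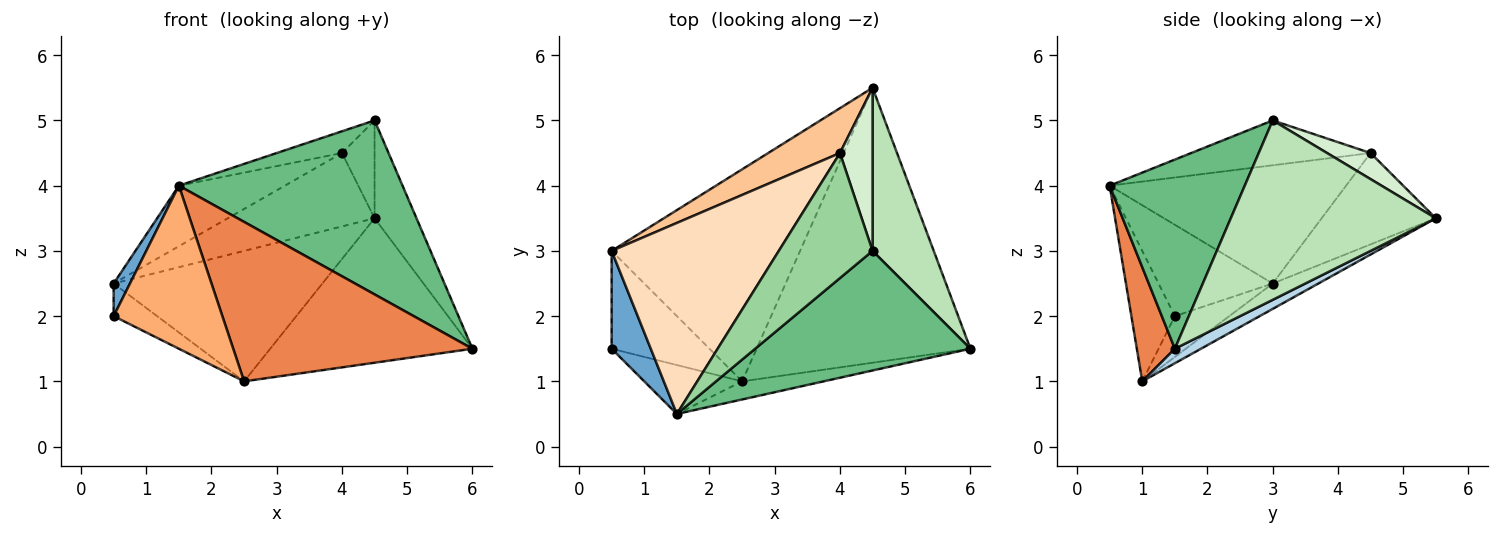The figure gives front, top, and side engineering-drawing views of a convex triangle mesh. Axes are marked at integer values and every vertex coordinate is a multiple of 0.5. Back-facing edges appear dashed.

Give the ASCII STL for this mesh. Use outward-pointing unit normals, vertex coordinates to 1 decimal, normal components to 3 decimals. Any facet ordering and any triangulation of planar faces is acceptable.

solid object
 facet normal -0.911 -0.130 0.391
  outer loop
   vertex 0.5 1.5 2.0
   vertex 1.5 0.5 4.0
   vertex 0.5 3.0 2.5
  endloop
 endfacet
 facet normal -0.114 0.521 -0.846
  outer loop
   vertex 2.5 1.0 1.0
   vertex 0.5 3.0 2.5
   vertex 4.5 5.5 3.5
  endloop
 endfacet
 facet normal 0.060 0.464 -0.884
  outer loop
   vertex 2.5 1.0 1.0
   vertex 4.5 5.5 3.5
   vertex 6.0 1.5 1.5
  endloop
 endfacet
 facet normal -0.368 0.294 -0.882
  outer loop
   vertex 2.5 1.0 1.0
   vertex 0.5 1.5 2.0
   vertex 0.5 3.0 2.5
  endloop
 endfacet
 facet normal 0.156 -0.981 -0.112
  outer loop
   vertex 2.5 1.0 1.0
   vertex 6.0 1.5 1.5
   vertex 1.5 0.5 4.0
  endloop
 endfacet
 facet normal -0.358 -0.894 -0.268
  outer loop
   vertex 2.5 1.0 1.0
   vertex 1.5 0.5 4.0
   vertex 0.5 1.5 2.0
  endloop
 endfacet
 facet normal -0.553 0.711 0.434
  outer loop
   vertex 4.0 4.5 4.5
   vertex 4.5 5.5 3.5
   vertex 0.5 3.0 2.5
  endloop
 endfacet
 facet normal -0.559 0.251 0.790
  outer loop
   vertex 4.0 4.5 4.5
   vertex 0.5 3.0 2.5
   vertex 1.5 0.5 4.0
  endloop
 endfacet
 facet normal 0.446 -0.738 0.507
  outer loop
   vertex 4.5 3.0 5.0
   vertex 1.5 0.5 4.0
   vertex 6.0 1.5 1.5
  endloop
 endfacet
 facet normal -0.426 0.155 0.891
  outer loop
   vertex 4.5 3.0 5.0
   vertex 4.0 4.5 4.5
   vertex 1.5 0.5 4.0
  endloop
 endfacet
 facet normal 0.929 0.190 0.317
  outer loop
   vertex 4.5 3.0 5.0
   vertex 6.0 1.5 1.5
   vertex 4.5 5.5 3.5
  endloop
 endfacet
 facet normal 0.566 0.424 0.707
  outer loop
   vertex 4.5 3.0 5.0
   vertex 4.5 5.5 3.5
   vertex 4.0 4.5 4.5
  endloop
 endfacet
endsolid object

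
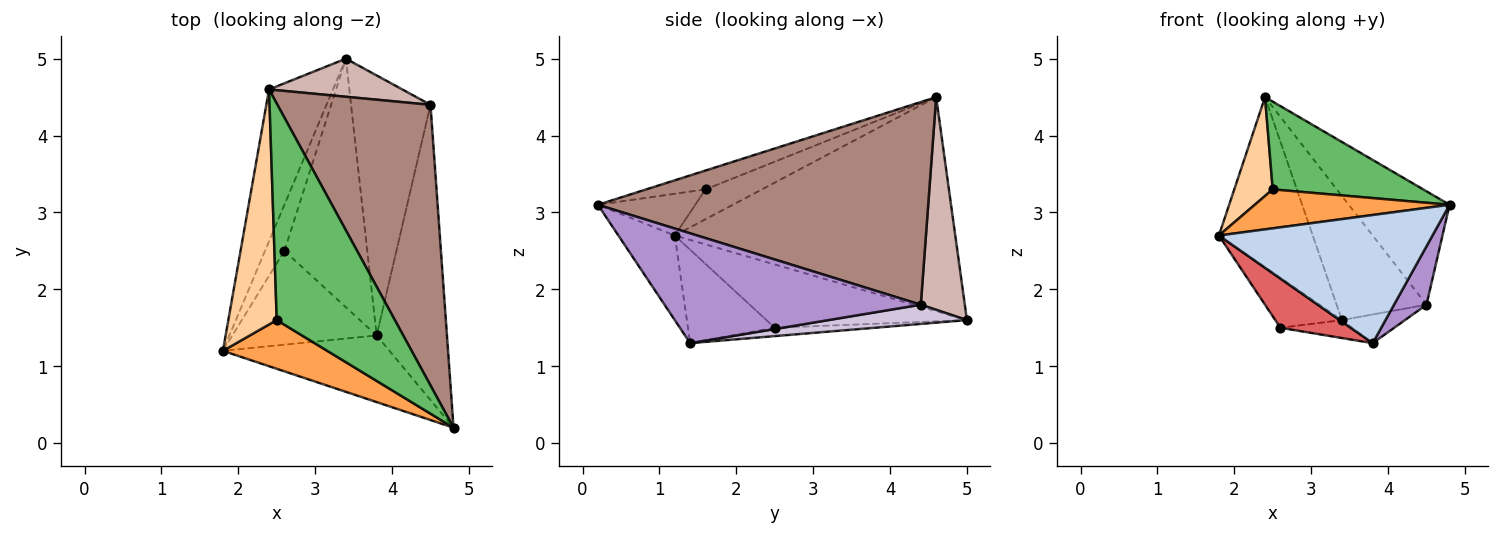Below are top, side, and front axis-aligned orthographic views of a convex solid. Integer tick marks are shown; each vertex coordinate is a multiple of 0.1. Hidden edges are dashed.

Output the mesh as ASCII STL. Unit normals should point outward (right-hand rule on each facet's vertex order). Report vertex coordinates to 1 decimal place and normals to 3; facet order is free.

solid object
 facet normal -0.912 0.305 -0.273
  outer loop
   vertex 2.4 4.6 4.5
   vertex 3.4 5.0 1.6
   vertex 1.8 1.2 2.7
  endloop
 endfacet
 facet normal -0.228 -0.864 -0.449
  outer loop
   vertex 3.8 1.4 1.3
   vertex 4.8 0.2 3.1
   vertex 1.8 1.2 2.7
  endloop
 endfacet
 facet normal -0.298 -0.596 0.745
  outer loop
   vertex 2.5 1.6 3.3
   vertex 1.8 1.2 2.7
   vertex 4.8 0.2 3.1
  endloop
 endfacet
 facet normal -0.494 -0.337 0.801
  outer loop
   vertex 2.5 1.6 3.3
   vertex 2.4 4.6 4.5
   vertex 1.8 1.2 2.7
  endloop
 endfacet
 facet normal -0.146 -0.372 0.917
  outer loop
   vertex 2.5 1.6 3.3
   vertex 4.8 0.2 3.1
   vertex 2.4 4.6 4.5
  endloop
 endfacet
 facet normal -0.911 0.303 -0.279
  outer loop
   vertex 2.6 2.5 1.5
   vertex 1.8 1.2 2.7
   vertex 3.4 5.0 1.6
  endloop
 endfacet
 facet normal -0.497 -0.403 -0.768
  outer loop
   vertex 2.6 2.5 1.5
   vertex 3.8 1.4 1.3
   vertex 1.8 1.2 2.7
  endloop
 endfacet
 facet normal -0.100 0.072 -0.992
  outer loop
   vertex 2.6 2.5 1.5
   vertex 3.4 5.0 1.6
   vertex 3.8 1.4 1.3
  endloop
 endfacet
 facet normal 0.838 -0.106 -0.536
  outer loop
   vertex 4.5 4.4 1.8
   vertex 4.8 0.2 3.1
   vertex 3.8 1.4 1.3
  endloop
 endfacet
 facet normal 0.234 0.107 -0.966
  outer loop
   vertex 4.5 4.4 1.8
   vertex 3.8 1.4 1.3
   vertex 3.4 5.0 1.6
  endloop
 endfacet
 facet normal 0.775 0.237 0.586
  outer loop
   vertex 4.5 4.4 1.8
   vertex 2.4 4.6 4.5
   vertex 4.8 0.2 3.1
  endloop
 endfacet
 facet normal 0.424 0.866 0.266
  outer loop
   vertex 4.5 4.4 1.8
   vertex 3.4 5.0 1.6
   vertex 2.4 4.6 4.5
  endloop
 endfacet
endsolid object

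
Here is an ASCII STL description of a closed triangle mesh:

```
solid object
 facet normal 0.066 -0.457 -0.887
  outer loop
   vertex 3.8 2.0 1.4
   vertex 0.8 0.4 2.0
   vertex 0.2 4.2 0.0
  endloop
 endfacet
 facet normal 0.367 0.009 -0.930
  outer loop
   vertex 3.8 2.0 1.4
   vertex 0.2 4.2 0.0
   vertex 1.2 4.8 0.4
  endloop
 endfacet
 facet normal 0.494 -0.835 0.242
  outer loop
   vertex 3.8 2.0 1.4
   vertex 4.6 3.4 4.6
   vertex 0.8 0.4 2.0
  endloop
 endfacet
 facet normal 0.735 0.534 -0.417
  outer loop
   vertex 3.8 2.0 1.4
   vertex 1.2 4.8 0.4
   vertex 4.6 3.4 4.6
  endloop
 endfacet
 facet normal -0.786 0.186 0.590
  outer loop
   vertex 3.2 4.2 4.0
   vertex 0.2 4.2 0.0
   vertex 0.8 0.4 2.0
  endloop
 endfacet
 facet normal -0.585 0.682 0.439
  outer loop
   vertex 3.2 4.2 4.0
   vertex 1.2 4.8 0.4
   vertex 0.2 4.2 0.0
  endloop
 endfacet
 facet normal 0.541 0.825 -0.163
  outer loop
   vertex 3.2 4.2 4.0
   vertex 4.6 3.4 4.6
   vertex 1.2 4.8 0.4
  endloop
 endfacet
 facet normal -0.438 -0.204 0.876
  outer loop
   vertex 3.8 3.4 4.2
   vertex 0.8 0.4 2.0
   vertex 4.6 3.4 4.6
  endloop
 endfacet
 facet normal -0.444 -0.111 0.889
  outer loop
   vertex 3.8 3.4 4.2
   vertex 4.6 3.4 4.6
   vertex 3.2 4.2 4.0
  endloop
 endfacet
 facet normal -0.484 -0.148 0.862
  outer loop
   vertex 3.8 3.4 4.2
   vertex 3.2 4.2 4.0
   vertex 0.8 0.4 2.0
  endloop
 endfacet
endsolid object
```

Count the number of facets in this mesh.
10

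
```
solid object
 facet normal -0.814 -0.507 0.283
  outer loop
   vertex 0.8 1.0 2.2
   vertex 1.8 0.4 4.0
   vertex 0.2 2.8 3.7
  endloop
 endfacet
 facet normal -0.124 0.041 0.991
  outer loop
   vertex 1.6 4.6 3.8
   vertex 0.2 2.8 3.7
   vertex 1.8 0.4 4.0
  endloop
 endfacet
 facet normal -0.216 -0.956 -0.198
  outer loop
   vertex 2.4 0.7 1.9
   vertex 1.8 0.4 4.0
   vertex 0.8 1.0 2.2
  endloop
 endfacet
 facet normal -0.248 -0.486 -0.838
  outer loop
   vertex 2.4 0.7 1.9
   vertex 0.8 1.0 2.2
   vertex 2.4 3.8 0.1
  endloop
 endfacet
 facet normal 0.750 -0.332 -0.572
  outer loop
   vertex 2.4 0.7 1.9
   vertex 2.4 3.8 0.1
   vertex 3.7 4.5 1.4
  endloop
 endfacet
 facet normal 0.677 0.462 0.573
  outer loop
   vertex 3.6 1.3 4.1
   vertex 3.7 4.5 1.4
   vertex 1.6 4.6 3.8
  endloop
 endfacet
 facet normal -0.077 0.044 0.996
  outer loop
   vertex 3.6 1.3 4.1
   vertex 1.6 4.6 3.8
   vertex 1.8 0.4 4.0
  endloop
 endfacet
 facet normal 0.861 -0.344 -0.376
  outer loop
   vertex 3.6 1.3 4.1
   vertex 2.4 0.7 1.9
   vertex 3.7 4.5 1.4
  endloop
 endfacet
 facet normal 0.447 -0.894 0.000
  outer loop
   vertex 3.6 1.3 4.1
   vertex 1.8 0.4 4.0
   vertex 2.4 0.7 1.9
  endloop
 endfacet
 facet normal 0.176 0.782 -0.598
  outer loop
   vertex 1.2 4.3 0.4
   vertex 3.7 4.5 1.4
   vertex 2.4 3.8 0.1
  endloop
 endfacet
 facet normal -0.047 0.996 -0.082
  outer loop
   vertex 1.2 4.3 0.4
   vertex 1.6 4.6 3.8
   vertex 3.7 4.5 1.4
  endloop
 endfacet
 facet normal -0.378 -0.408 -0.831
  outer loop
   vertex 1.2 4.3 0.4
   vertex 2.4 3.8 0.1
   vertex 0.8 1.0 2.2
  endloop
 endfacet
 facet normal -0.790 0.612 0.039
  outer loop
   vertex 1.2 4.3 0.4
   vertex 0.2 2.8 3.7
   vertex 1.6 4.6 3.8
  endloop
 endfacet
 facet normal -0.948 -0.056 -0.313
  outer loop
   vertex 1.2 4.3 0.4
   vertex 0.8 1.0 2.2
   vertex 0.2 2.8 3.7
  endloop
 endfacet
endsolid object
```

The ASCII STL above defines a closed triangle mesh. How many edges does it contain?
21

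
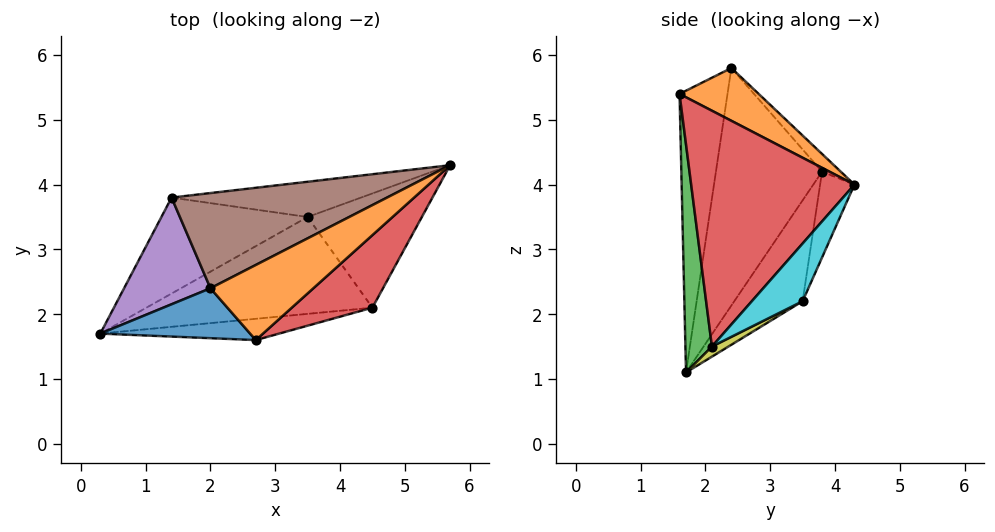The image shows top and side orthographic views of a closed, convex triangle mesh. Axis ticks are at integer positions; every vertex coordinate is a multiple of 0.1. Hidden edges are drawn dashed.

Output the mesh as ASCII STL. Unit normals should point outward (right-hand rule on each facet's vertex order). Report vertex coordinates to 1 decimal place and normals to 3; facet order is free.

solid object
 facet normal -0.622 -0.710 0.331
  outer loop
   vertex 2.0 2.4 5.8
   vertex 0.3 1.7 1.1
   vertex 2.7 1.6 5.4
  endloop
 endfacet
 facet normal 0.456 -0.046 0.889
  outer loop
   vertex 2.0 2.4 5.8
   vertex 2.7 1.6 5.4
   vertex 5.7 4.3 4.0
  endloop
 endfacet
 facet normal 0.102 -0.992 -0.080
  outer loop
   vertex 4.5 2.1 1.5
   vertex 2.7 1.6 5.4
   vertex 0.3 1.7 1.1
  endloop
 endfacet
 facet normal 0.709 -0.662 0.242
  outer loop
   vertex 4.5 2.1 1.5
   vertex 5.7 4.3 4.0
   vertex 2.7 1.6 5.4
  endloop
 endfacet
 facet normal -0.940 -0.012 0.342
  outer loop
   vertex 1.4 3.8 4.2
   vertex 0.3 1.7 1.1
   vertex 2.0 2.4 5.8
  endloop
 endfacet
 facet normal -0.055 0.741 0.669
  outer loop
   vertex 1.4 3.8 4.2
   vertex 2.0 2.4 5.8
   vertex 5.7 4.3 4.0
  endloop
 endfacet
 facet normal -0.313 0.834 -0.454
  outer loop
   vertex 3.5 3.5 2.2
   vertex 0.3 1.7 1.1
   vertex 1.4 3.8 4.2
  endloop
 endfacet
 facet normal -0.124 0.954 -0.273
  outer loop
   vertex 3.5 3.5 2.2
   vertex 1.4 3.8 4.2
   vertex 5.7 4.3 4.0
  endloop
 endfacet
 facet normal 0.039 0.469 -0.882
  outer loop
   vertex 3.5 3.5 2.2
   vertex 4.5 2.1 1.5
   vertex 0.3 1.7 1.1
  endloop
 endfacet
 facet normal 0.358 0.609 -0.708
  outer loop
   vertex 3.5 3.5 2.2
   vertex 5.7 4.3 4.0
   vertex 4.5 2.1 1.5
  endloop
 endfacet
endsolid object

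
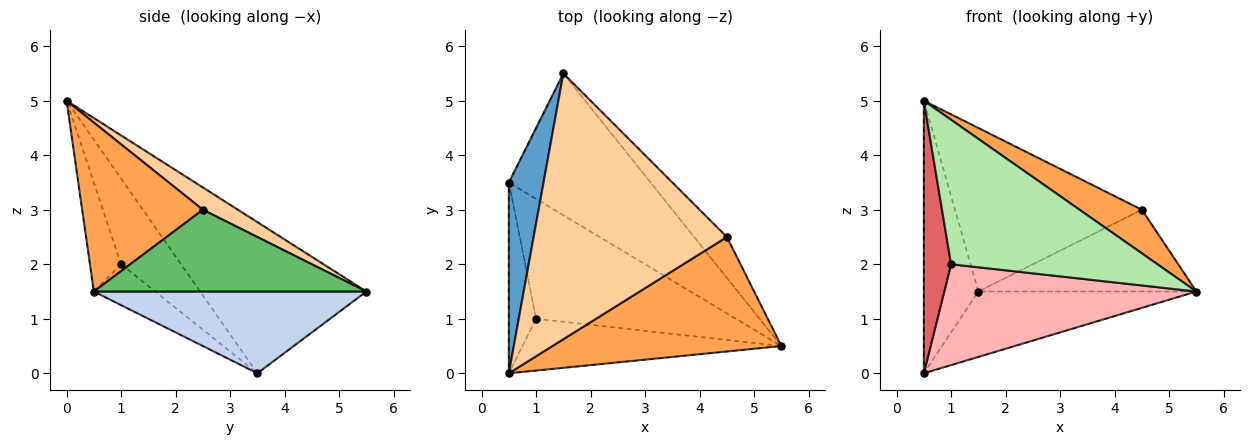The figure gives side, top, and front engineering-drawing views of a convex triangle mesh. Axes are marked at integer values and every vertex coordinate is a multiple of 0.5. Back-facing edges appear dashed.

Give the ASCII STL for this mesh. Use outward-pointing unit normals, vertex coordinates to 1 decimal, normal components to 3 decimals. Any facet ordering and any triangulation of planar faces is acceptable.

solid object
 facet normal -0.928 0.304 0.213
  outer loop
   vertex 0.5 3.5 0.0
   vertex 0.5 0.0 5.0
   vertex 1.5 5.5 1.5
  endloop
 endfacet
 facet normal 0.464 0.371 -0.804
  outer loop
   vertex 0.5 3.5 0.0
   vertex 1.5 5.5 1.5
   vertex 5.5 0.5 1.5
  endloop
 endfacet
 facet normal 0.568 -0.293 0.769
  outer loop
   vertex 4.5 2.5 3.0
   vertex 0.5 0.0 5.0
   vertex 5.5 0.5 1.5
  endloop
 endfacet
 facet normal 0.098 0.522 0.848
  outer loop
   vertex 4.5 2.5 3.0
   vertex 1.5 5.5 1.5
   vertex 0.5 0.0 5.0
  endloop
 endfacet
 facet normal 0.745 0.596 -0.298
  outer loop
   vertex 4.5 2.5 3.0
   vertex 5.5 0.5 1.5
   vertex 1.5 5.5 1.5
  endloop
 endfacet
 facet normal -0.141 -0.932 -0.334
  outer loop
   vertex 1.0 1.0 2.0
   vertex 5.5 0.5 1.5
   vertex 0.5 0.0 5.0
  endloop
 endfacet
 facet normal -0.874 -0.397 -0.278
  outer loop
   vertex 1.0 1.0 2.0
   vertex 0.5 0.0 5.0
   vertex 0.5 3.5 0.0
  endloop
 endfacet
 facet normal -0.155 -0.636 -0.756
  outer loop
   vertex 1.0 1.0 2.0
   vertex 0.5 3.5 0.0
   vertex 5.5 0.5 1.5
  endloop
 endfacet
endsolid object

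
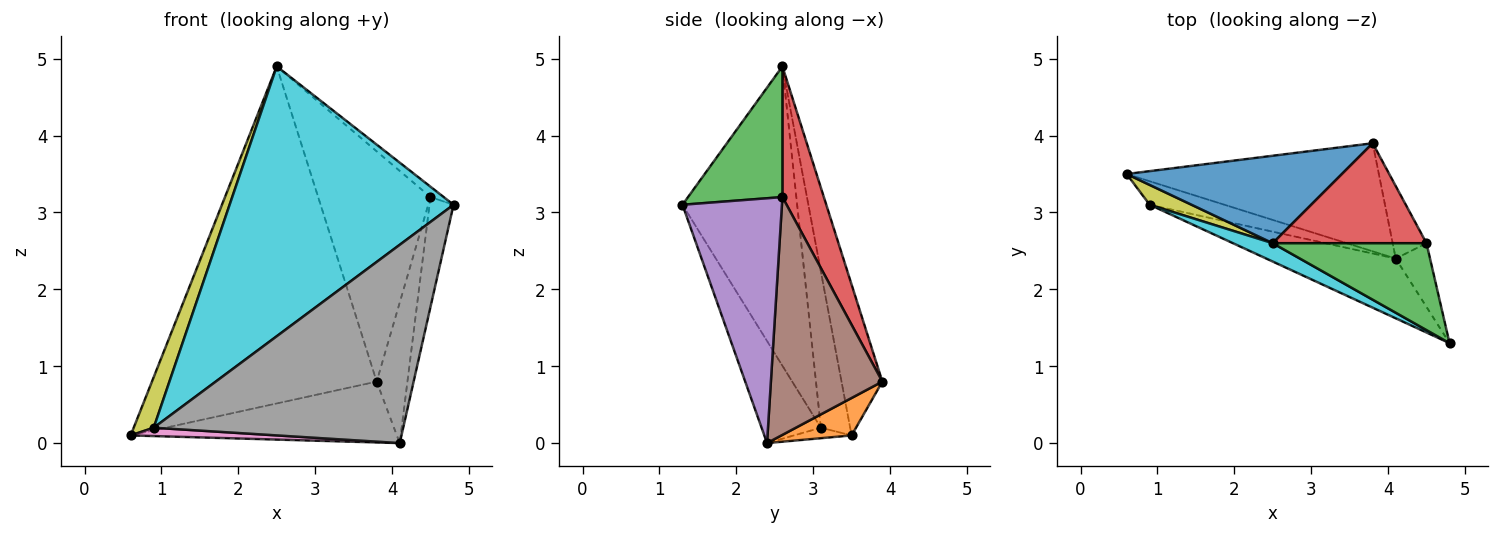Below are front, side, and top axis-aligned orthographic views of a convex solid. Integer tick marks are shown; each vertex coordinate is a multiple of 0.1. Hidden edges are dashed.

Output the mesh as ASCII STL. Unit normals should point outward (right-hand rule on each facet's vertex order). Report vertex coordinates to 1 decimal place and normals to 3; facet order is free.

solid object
 facet normal -0.173 0.953 0.247
  outer loop
   vertex 2.5 2.6 4.9
   vertex 3.8 3.9 0.8
   vertex 0.6 3.5 0.1
  endloop
 endfacet
 facet normal 0.128 0.487 -0.864
  outer loop
   vertex 4.1 2.4 0.0
   vertex 0.6 3.5 0.1
   vertex 3.8 3.9 0.8
  endloop
 endfacet
 facet normal 0.645 0.090 0.759
  outer loop
   vertex 4.5 2.6 3.2
   vertex 2.5 2.6 4.9
   vertex 4.8 1.3 3.1
  endloop
 endfacet
 facet normal 0.321 0.869 0.377
  outer loop
   vertex 4.5 2.6 3.2
   vertex 3.8 3.9 0.8
   vertex 2.5 2.6 4.9
  endloop
 endfacet
 facet normal 0.963 0.233 -0.135
  outer loop
   vertex 4.5 2.6 3.2
   vertex 4.8 1.3 3.1
   vertex 4.1 2.4 0.0
  endloop
 endfacet
 facet normal 0.955 0.263 -0.136
  outer loop
   vertex 4.5 2.6 3.2
   vertex 4.1 2.4 0.0
   vertex 3.8 3.9 0.8
  endloop
 endfacet
 facet normal -0.131 -0.332 -0.934
  outer loop
   vertex 0.9 3.1 0.2
   vertex 0.6 3.5 0.1
   vertex 4.1 2.4 0.0
  endloop
 endfacet
 facet normal -0.222 -0.934 -0.281
  outer loop
   vertex 0.9 3.1 0.2
   vertex 4.1 2.4 0.0
   vertex 4.8 1.3 3.1
  endloop
 endfacet
 facet normal -0.806 -0.551 0.216
  outer loop
   vertex 0.9 3.1 0.2
   vertex 2.5 2.6 4.9
   vertex 0.6 3.5 0.1
  endloop
 endfacet
 facet normal -0.455 -0.888 0.060
  outer loop
   vertex 0.9 3.1 0.2
   vertex 4.8 1.3 3.1
   vertex 2.5 2.6 4.9
  endloop
 endfacet
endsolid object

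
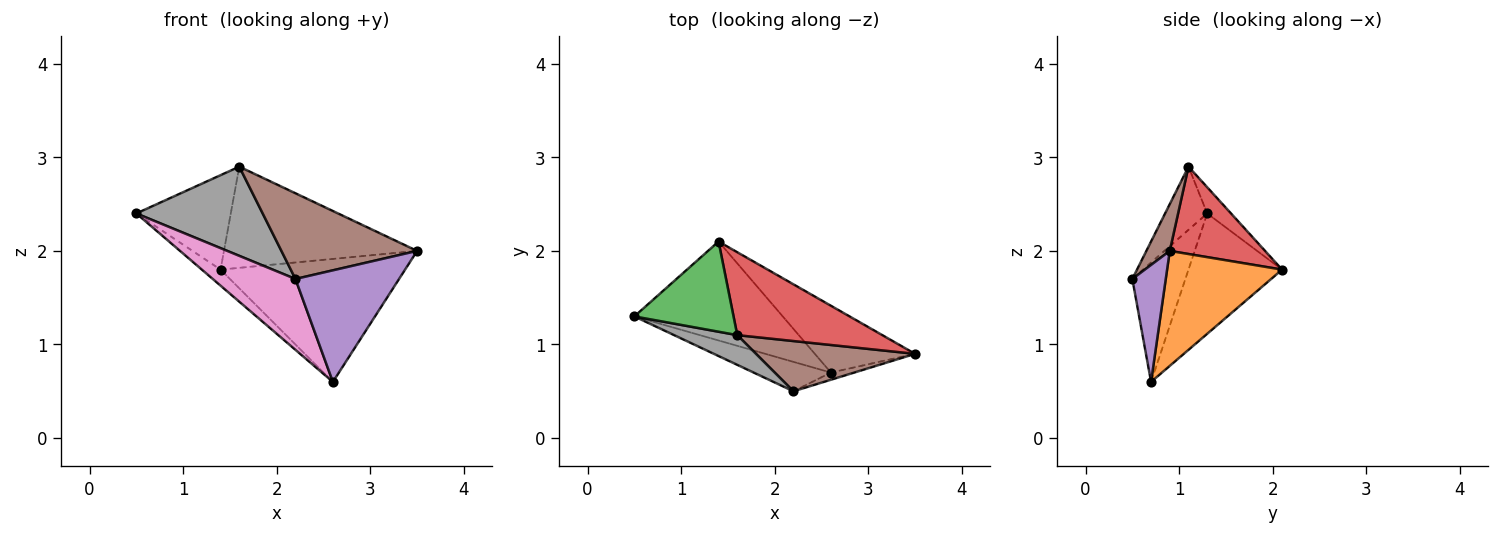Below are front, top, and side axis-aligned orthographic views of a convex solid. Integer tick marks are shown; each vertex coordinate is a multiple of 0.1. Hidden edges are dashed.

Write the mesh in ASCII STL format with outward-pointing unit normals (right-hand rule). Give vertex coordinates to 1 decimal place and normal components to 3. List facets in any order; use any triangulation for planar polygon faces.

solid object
 facet normal -0.625 0.125 -0.771
  outer loop
   vertex 2.6 0.7 0.6
   vertex 0.5 1.3 2.4
   vertex 1.4 2.1 1.8
  endloop
 endfacet
 facet normal 0.480 0.771 -0.419
  outer loop
   vertex 2.6 0.7 0.6
   vertex 1.4 2.1 1.8
   vertex 3.5 0.9 2.0
  endloop
 endfacet
 facet normal -0.179 0.711 0.679
  outer loop
   vertex 1.6 1.1 2.9
   vertex 1.4 2.1 1.8
   vertex 0.5 1.3 2.4
  endloop
 endfacet
 facet normal 0.357 0.723 0.592
  outer loop
   vertex 1.6 1.1 2.9
   vertex 3.5 0.9 2.0
   vertex 1.4 2.1 1.8
  endloop
 endfacet
 facet normal 0.306 -0.950 -0.061
  outer loop
   vertex 2.2 0.5 1.7
   vertex 2.6 0.7 0.6
   vertex 3.5 0.9 2.0
  endloop
 endfacet
 facet normal 0.147 -0.853 0.500
  outer loop
   vertex 2.2 0.5 1.7
   vertex 3.5 0.9 2.0
   vertex 1.6 1.1 2.9
  endloop
 endfacet
 facet normal -0.510 -0.795 -0.330
  outer loop
   vertex 2.2 0.5 1.7
   vertex 0.5 1.3 2.4
   vertex 2.6 0.7 0.6
  endloop
 endfacet
 facet normal -0.302 -0.905 0.302
  outer loop
   vertex 2.2 0.5 1.7
   vertex 1.6 1.1 2.9
   vertex 0.5 1.3 2.4
  endloop
 endfacet
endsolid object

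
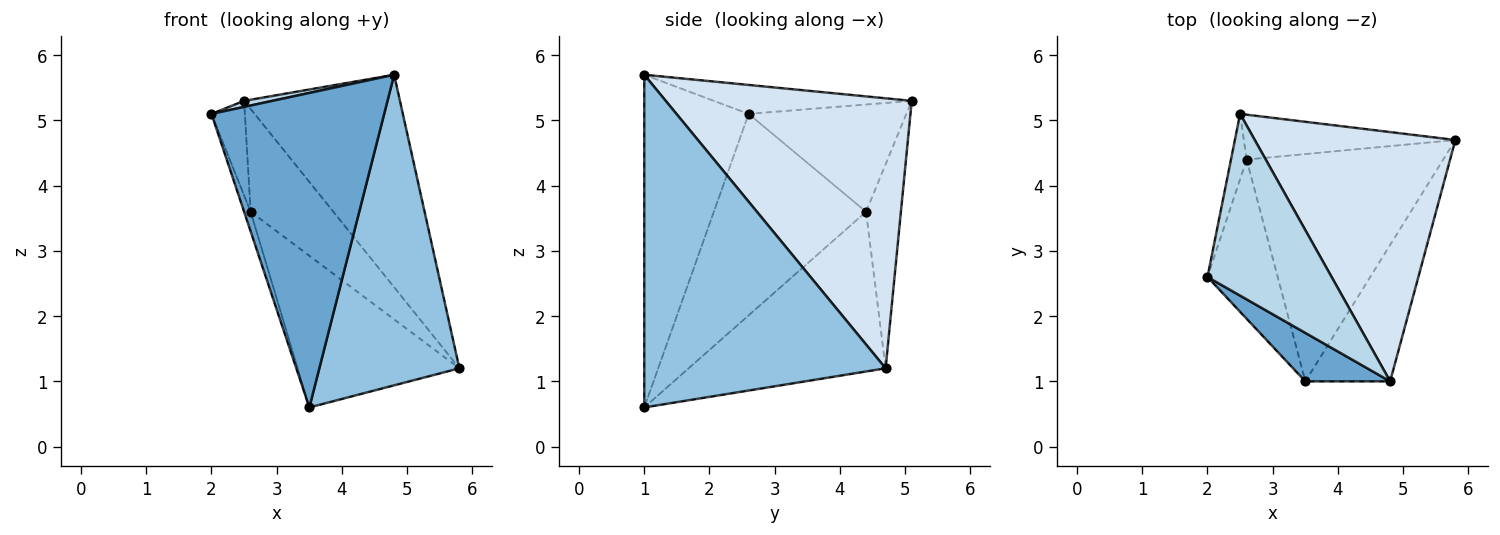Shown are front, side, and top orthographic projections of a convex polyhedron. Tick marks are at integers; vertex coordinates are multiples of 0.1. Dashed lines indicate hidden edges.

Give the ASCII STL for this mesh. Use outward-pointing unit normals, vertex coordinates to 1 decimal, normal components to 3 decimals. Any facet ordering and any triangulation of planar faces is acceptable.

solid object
 facet normal -0.513 -0.848 0.131
  outer loop
   vertex 3.5 1.0 0.6
   vertex 4.8 1.0 5.7
   vertex 2.0 2.6 5.1
  endloop
 endfacet
 facet normal 0.845 -0.490 -0.215
  outer loop
   vertex 3.5 1.0 0.6
   vertex 5.8 4.7 1.2
   vertex 4.8 1.0 5.7
  endloop
 endfacet
 facet normal -0.227 -0.032 0.973
  outer loop
   vertex 2.5 5.1 5.3
   vertex 2.0 2.6 5.1
   vertex 4.8 1.0 5.7
  endloop
 endfacet
 facet normal 0.715 0.453 0.532
  outer loop
   vertex 2.5 5.1 5.3
   vertex 4.8 1.0 5.7
   vertex 5.8 4.7 1.2
  endloop
 endfacet
 facet normal -0.560 0.460 -0.689
  outer loop
   vertex 2.6 4.4 3.6
   vertex 5.8 4.7 1.2
   vertex 3.5 1.0 0.6
  endloop
 endfacet
 facet normal -0.360 0.855 -0.373
  outer loop
   vertex 2.6 4.4 3.6
   vertex 2.5 5.1 5.3
   vertex 5.8 4.7 1.2
  endloop
 endfacet
 facet normal -0.944 0.040 -0.329
  outer loop
   vertex 2.6 4.4 3.6
   vertex 3.5 1.0 0.6
   vertex 2.0 2.6 5.1
  endloop
 endfacet
 facet normal -0.968 0.205 -0.141
  outer loop
   vertex 2.6 4.4 3.6
   vertex 2.0 2.6 5.1
   vertex 2.5 5.1 5.3
  endloop
 endfacet
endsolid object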